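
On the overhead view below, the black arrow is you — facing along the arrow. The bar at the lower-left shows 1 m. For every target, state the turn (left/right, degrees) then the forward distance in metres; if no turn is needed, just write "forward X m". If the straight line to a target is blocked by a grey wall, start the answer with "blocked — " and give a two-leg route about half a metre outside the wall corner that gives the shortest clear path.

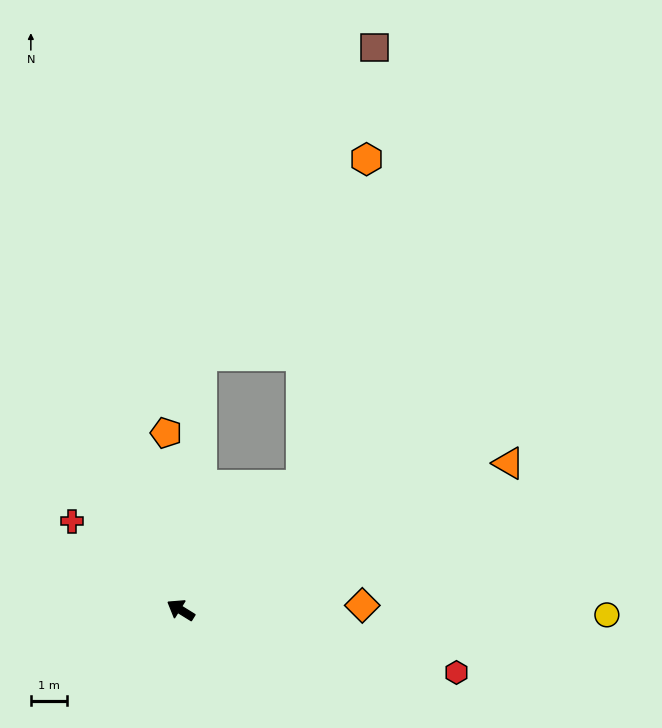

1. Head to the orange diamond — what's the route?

turn right 147°, forward 5.0 m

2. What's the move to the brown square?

blocked — turn right 63°, forward 7.0 m, then turn right 25°, forward 9.8 m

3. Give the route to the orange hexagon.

blocked — turn right 102°, forward 4.8 m, then turn left 32°, forward 9.2 m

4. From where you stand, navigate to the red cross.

turn right 7°, forward 3.9 m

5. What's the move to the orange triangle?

turn right 124°, forward 9.9 m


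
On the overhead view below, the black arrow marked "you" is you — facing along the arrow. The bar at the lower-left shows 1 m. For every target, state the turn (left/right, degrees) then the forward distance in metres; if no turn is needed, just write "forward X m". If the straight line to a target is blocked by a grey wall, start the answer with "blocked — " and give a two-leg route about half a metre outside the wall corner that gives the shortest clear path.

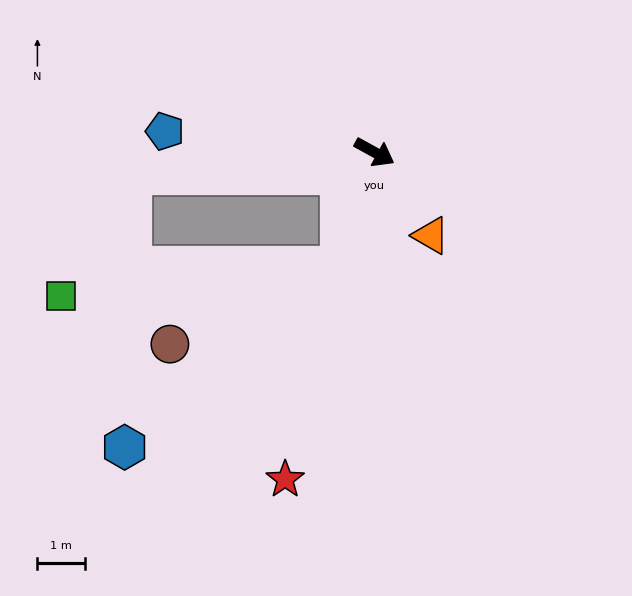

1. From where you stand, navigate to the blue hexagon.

blocked — turn right 78°, forward 2.5 m, then turn right 33°, forward 6.0 m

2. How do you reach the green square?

blocked — turn right 146°, forward 5.2 m, then turn left 54°, forward 3.0 m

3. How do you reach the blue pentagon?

turn right 157°, forward 4.5 m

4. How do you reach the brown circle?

blocked — turn right 78°, forward 2.5 m, then turn right 49°, forward 4.0 m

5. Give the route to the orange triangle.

turn right 27°, forward 2.1 m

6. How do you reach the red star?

turn right 76°, forward 7.2 m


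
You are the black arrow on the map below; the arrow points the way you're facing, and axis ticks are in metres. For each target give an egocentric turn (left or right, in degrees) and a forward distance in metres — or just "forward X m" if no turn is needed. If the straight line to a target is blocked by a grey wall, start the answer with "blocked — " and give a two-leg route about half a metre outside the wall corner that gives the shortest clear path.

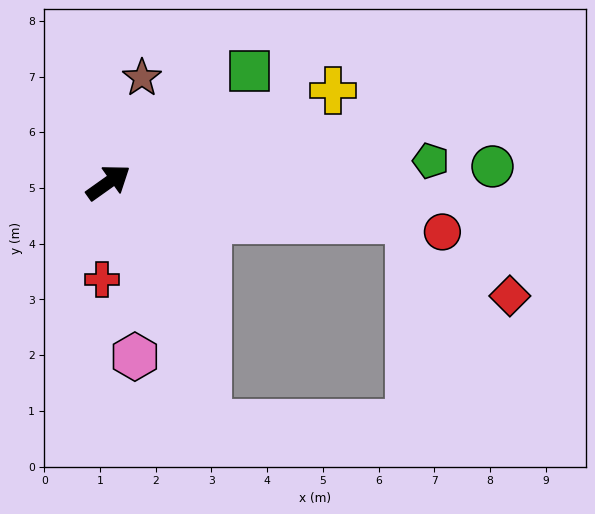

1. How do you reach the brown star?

turn left 37°, forward 2.0 m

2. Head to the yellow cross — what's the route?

turn right 13°, forward 4.4 m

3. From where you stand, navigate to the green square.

turn left 3°, forward 3.2 m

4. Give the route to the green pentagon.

turn right 32°, forward 5.8 m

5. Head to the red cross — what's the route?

turn right 129°, forward 1.7 m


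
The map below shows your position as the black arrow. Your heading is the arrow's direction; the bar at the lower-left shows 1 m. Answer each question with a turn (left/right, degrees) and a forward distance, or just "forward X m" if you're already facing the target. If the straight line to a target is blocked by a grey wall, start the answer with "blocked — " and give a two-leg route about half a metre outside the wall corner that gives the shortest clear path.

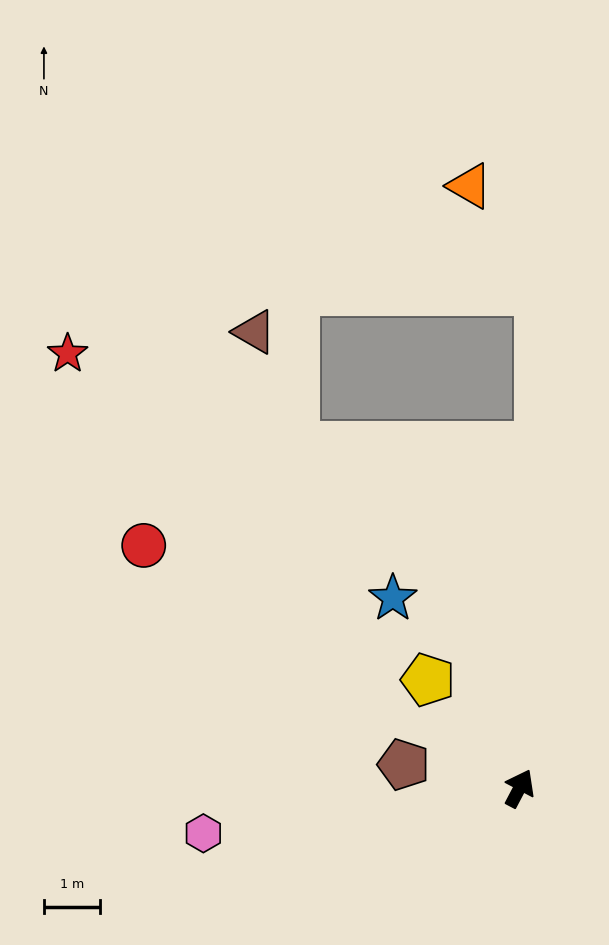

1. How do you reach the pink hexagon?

turn left 126°, forward 5.7 m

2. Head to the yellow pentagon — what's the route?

turn left 68°, forward 2.5 m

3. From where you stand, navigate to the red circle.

turn left 85°, forward 7.9 m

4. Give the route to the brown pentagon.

turn left 106°, forward 2.1 m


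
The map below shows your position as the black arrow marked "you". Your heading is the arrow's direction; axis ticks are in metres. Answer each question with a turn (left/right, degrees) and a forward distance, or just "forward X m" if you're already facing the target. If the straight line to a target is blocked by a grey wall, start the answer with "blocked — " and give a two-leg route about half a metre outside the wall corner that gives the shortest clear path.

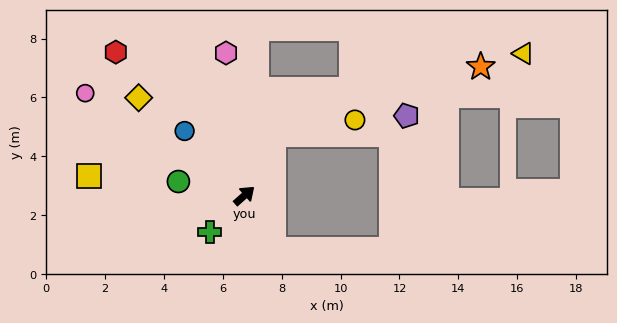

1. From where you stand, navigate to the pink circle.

turn left 106°, forward 6.4 m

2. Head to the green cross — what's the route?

turn right 175°, forward 1.7 m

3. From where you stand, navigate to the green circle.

turn left 126°, forward 2.3 m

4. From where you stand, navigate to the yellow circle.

blocked — turn left 23°, forward 2.3 m, then turn right 54°, forward 2.8 m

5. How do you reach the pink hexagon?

turn left 56°, forward 4.9 m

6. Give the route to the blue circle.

turn left 91°, forward 3.0 m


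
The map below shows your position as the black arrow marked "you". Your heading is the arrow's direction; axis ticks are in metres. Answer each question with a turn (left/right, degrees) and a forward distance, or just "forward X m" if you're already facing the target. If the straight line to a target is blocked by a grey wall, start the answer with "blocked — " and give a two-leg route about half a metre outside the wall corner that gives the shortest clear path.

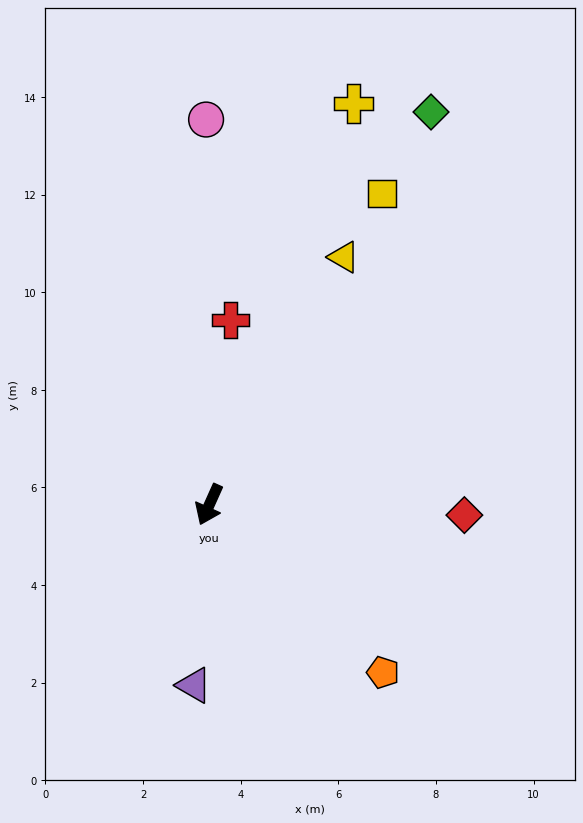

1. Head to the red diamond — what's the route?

turn left 112°, forward 5.2 m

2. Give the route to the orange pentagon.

turn left 70°, forward 4.9 m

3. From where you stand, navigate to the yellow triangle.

turn left 176°, forward 5.8 m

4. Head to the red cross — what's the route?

turn right 162°, forward 3.8 m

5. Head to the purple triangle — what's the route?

turn left 19°, forward 3.7 m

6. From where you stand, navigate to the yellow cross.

turn right 176°, forward 8.7 m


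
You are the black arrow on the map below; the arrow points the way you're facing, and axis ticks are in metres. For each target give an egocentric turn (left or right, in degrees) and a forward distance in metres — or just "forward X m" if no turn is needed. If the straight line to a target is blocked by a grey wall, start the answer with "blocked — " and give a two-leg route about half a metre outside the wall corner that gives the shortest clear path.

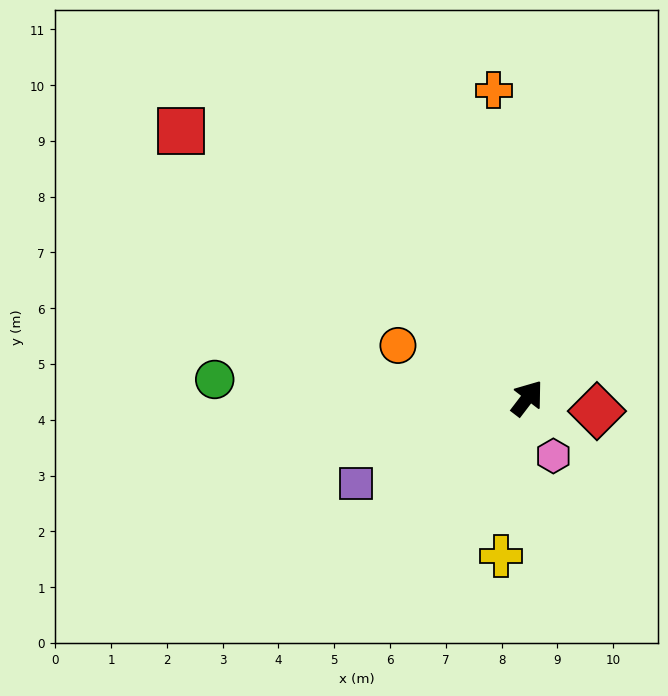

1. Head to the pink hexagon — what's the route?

turn right 118°, forward 1.1 m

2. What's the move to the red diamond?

turn right 63°, forward 1.3 m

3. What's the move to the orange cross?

turn left 44°, forward 5.5 m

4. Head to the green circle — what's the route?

turn left 124°, forward 5.6 m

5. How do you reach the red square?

turn left 90°, forward 7.8 m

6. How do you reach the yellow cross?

turn right 152°, forward 2.9 m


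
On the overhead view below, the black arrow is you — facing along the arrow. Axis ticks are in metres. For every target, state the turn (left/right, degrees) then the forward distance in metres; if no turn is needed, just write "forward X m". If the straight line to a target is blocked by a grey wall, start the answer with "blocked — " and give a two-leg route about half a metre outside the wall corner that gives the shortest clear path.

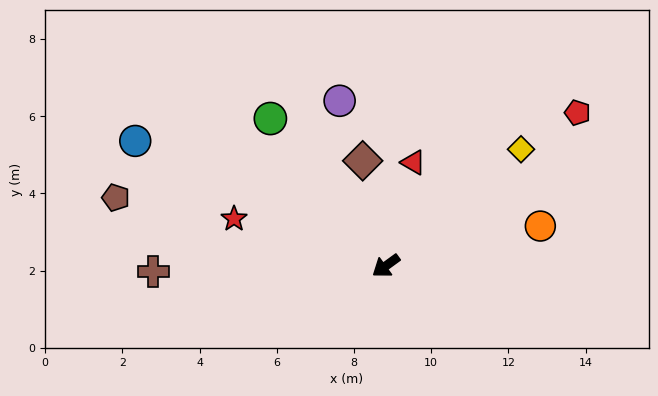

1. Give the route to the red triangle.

turn right 141°, forward 2.8 m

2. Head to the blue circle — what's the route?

turn right 63°, forward 7.3 m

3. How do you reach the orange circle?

turn left 158°, forward 4.1 m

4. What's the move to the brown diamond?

turn right 114°, forward 2.8 m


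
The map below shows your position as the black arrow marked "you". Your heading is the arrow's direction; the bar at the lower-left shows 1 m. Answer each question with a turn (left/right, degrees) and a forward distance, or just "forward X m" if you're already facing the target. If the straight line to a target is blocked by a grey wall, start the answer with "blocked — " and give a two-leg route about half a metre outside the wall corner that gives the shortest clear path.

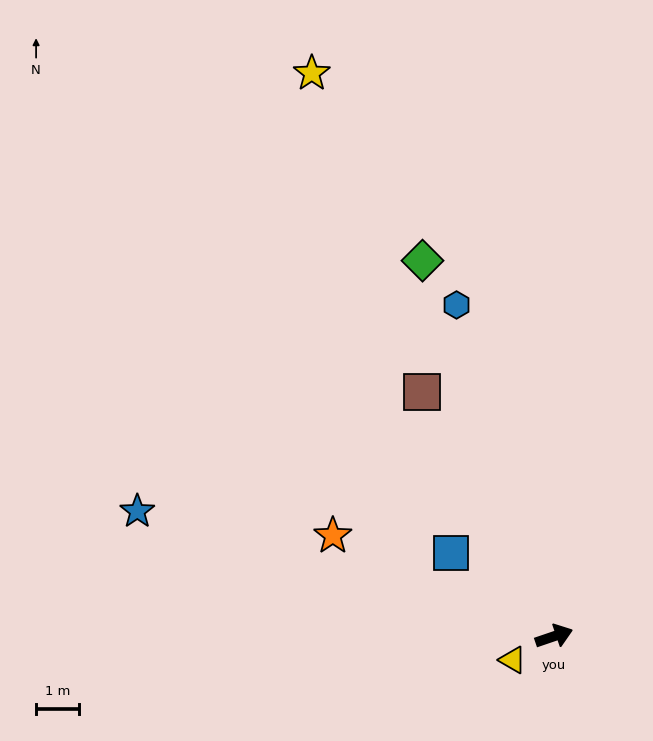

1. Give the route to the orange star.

turn left 137°, forward 5.7 m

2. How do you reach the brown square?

turn left 100°, forward 6.5 m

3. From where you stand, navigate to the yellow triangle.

turn right 169°, forward 1.1 m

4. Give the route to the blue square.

turn left 122°, forward 3.1 m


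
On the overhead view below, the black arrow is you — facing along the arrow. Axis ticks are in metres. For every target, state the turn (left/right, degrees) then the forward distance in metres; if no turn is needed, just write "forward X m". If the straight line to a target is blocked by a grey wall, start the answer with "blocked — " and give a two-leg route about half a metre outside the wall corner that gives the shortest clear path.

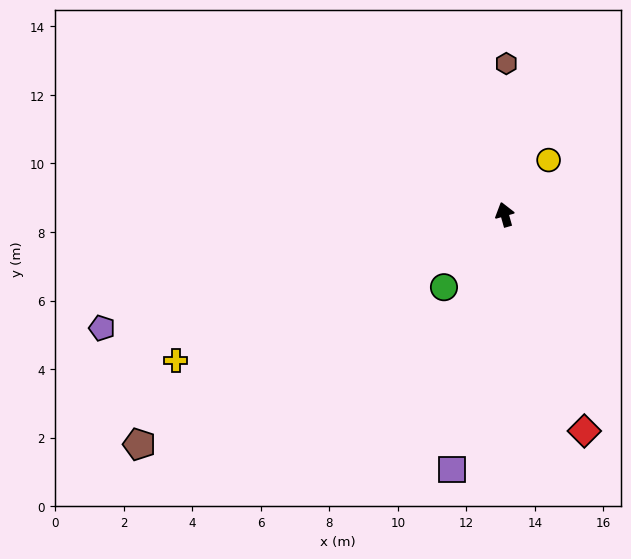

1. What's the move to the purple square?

turn left 153°, forward 7.6 m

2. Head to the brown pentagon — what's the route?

turn left 106°, forward 12.6 m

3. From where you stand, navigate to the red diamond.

turn right 176°, forward 6.7 m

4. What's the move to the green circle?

turn left 124°, forward 2.8 m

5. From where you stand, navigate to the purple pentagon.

turn left 90°, forward 12.2 m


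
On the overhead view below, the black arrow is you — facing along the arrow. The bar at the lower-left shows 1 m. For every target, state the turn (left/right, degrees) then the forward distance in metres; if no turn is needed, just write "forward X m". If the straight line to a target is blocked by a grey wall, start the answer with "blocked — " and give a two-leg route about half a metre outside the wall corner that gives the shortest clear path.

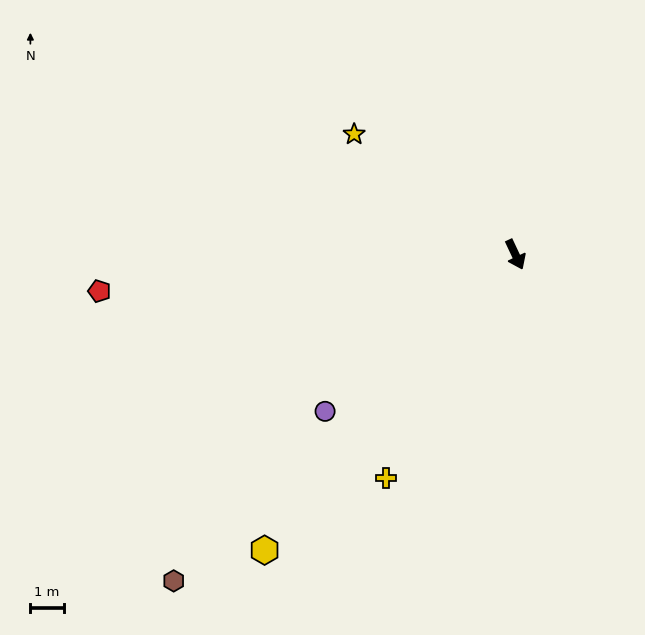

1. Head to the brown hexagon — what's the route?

turn right 71°, forward 14.2 m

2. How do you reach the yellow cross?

turn right 55°, forward 7.8 m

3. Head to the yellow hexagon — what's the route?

turn right 65°, forward 11.7 m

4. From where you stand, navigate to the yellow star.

turn right 152°, forward 6.1 m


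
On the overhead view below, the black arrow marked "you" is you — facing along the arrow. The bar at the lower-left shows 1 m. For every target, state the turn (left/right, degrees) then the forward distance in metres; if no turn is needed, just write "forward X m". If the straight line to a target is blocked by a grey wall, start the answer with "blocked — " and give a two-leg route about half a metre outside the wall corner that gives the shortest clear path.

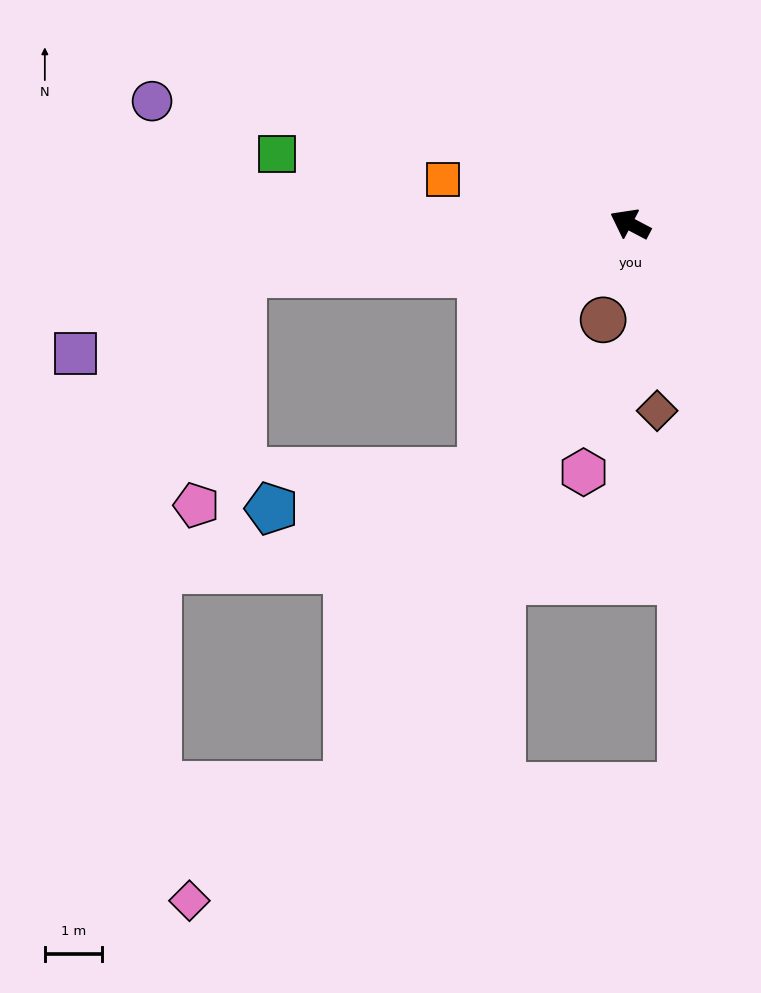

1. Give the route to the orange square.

turn left 14°, forward 3.4 m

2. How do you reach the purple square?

blocked — turn left 35°, forward 6.8 m, then turn left 18°, forward 3.2 m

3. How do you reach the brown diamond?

turn left 126°, forward 3.3 m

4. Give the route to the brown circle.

turn left 102°, forward 1.7 m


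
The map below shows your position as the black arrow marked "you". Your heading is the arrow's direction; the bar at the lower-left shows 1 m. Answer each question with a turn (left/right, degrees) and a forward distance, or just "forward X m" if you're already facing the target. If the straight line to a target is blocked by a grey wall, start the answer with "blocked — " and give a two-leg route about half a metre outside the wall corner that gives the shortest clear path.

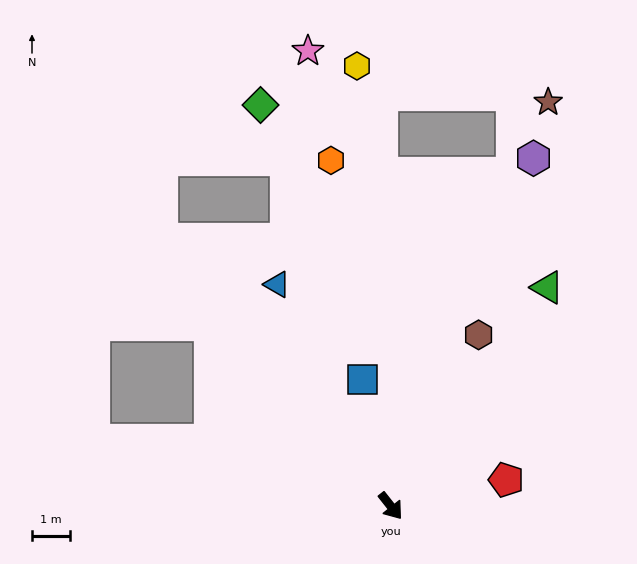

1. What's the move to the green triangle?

turn left 106°, forward 7.0 m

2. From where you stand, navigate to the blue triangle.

turn left 169°, forward 6.5 m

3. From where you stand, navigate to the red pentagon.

turn left 64°, forward 3.1 m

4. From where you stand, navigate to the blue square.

turn left 154°, forward 3.4 m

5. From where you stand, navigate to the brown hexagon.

turn left 114°, forward 5.0 m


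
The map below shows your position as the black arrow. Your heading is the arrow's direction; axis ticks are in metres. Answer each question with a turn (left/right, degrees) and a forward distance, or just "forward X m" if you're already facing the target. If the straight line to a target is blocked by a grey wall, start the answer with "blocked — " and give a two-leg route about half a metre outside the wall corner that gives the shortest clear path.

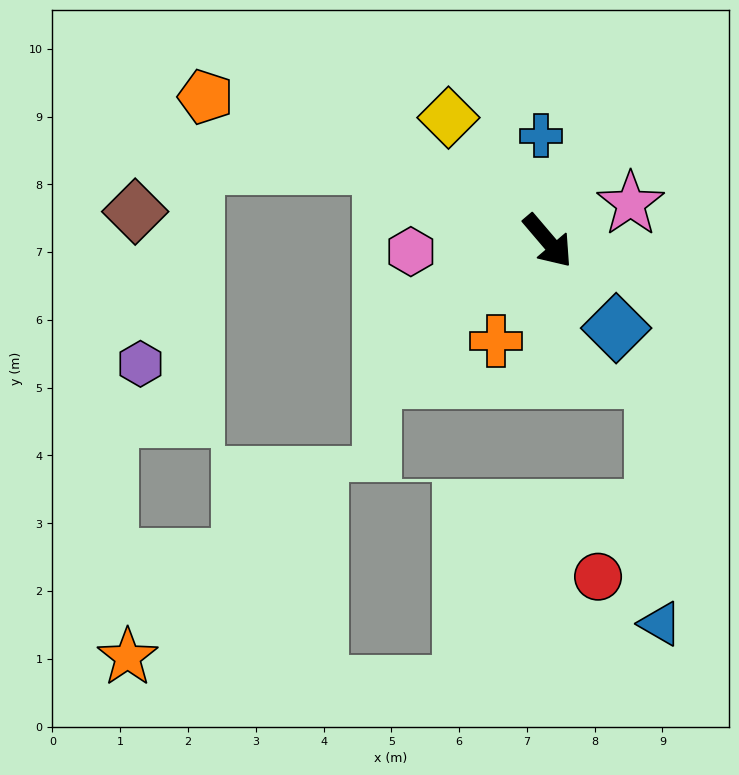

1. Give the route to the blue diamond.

turn right 2°, forward 1.6 m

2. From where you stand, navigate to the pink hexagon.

turn right 126°, forward 2.0 m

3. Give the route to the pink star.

turn left 74°, forward 1.3 m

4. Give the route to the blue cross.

turn left 143°, forward 1.6 m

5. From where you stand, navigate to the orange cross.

turn right 68°, forward 1.7 m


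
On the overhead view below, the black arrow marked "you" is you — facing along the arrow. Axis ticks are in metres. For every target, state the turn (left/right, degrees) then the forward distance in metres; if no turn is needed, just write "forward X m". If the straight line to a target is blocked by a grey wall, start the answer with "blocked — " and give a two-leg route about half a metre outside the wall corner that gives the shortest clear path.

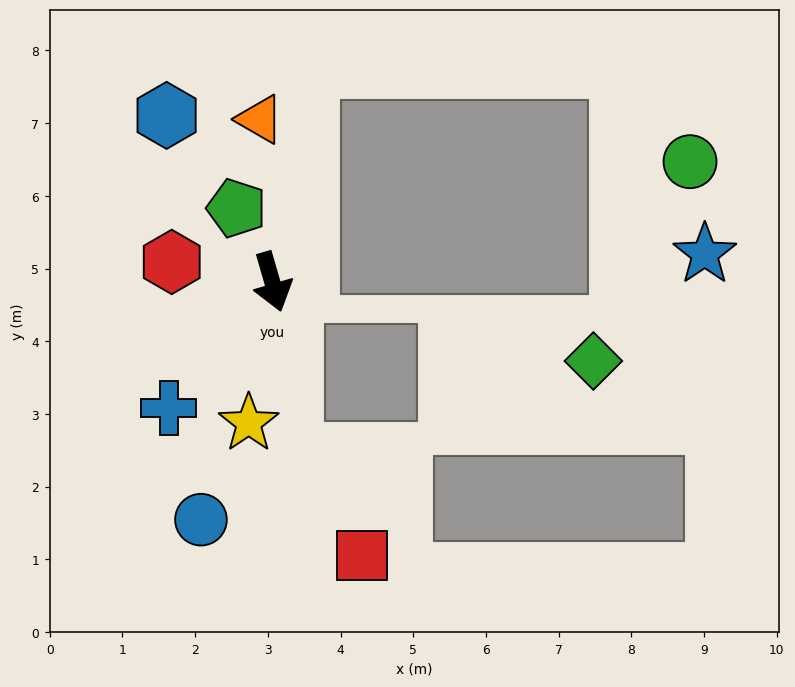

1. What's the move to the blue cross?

turn right 55°, forward 2.2 m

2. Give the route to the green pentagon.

turn right 170°, forward 1.1 m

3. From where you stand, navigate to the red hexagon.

turn right 117°, forward 1.4 m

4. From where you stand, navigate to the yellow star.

turn right 26°, forward 2.0 m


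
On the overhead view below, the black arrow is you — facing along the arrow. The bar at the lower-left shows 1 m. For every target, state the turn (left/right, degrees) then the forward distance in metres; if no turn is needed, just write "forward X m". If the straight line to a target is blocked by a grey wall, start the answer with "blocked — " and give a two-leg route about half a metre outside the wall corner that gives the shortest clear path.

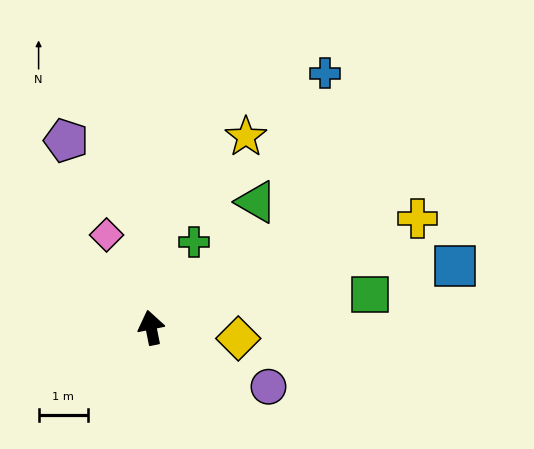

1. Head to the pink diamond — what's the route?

turn left 14°, forward 2.1 m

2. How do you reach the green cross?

turn right 38°, forward 1.9 m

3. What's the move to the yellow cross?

turn right 79°, forward 5.9 m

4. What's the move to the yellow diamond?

turn right 108°, forward 1.8 m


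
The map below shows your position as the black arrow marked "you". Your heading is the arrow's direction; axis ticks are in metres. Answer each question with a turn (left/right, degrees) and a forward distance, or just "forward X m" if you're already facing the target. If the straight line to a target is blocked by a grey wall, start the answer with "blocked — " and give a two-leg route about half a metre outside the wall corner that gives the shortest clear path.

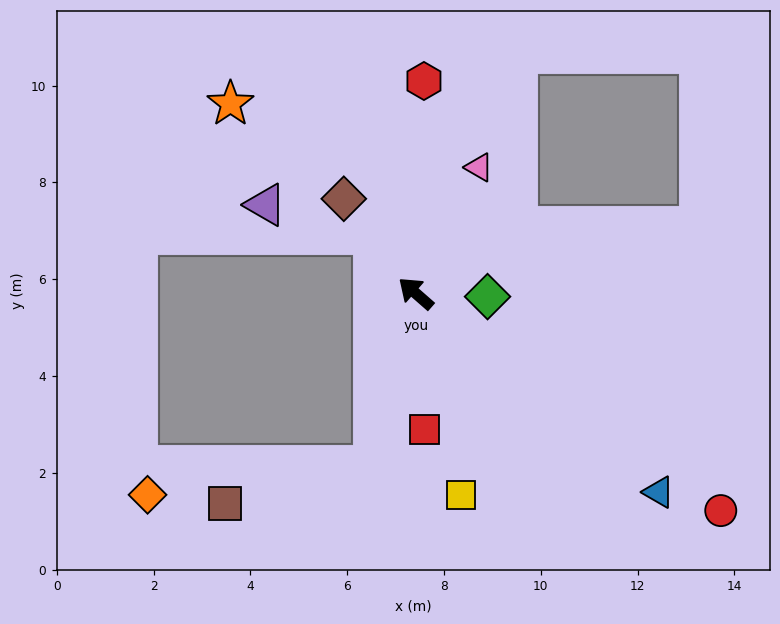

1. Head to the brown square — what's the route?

blocked — turn left 118°, forward 3.7 m, then turn right 63°, forward 3.2 m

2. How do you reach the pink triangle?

turn right 75°, forward 2.9 m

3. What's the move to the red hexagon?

turn right 51°, forward 4.4 m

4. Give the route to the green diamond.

turn right 141°, forward 1.5 m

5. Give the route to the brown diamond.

turn right 12°, forward 2.5 m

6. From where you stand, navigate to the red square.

turn left 135°, forward 2.8 m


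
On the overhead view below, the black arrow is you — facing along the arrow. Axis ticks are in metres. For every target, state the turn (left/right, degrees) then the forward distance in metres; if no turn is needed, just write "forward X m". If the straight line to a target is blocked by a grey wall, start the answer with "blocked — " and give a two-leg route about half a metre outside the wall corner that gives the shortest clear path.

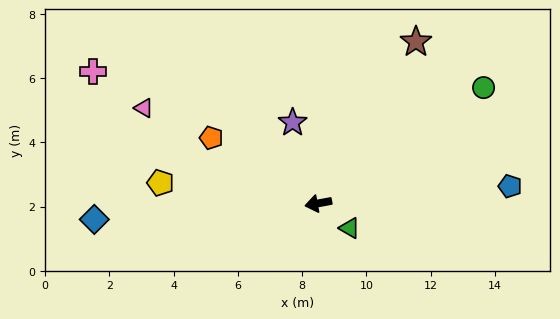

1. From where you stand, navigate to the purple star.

turn right 83°, forward 2.6 m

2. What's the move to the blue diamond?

turn right 6°, forward 7.0 m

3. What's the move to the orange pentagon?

turn right 42°, forward 3.9 m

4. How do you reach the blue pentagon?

turn left 175°, forward 6.0 m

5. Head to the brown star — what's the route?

turn right 132°, forward 5.9 m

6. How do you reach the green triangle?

turn left 131°, forward 1.2 m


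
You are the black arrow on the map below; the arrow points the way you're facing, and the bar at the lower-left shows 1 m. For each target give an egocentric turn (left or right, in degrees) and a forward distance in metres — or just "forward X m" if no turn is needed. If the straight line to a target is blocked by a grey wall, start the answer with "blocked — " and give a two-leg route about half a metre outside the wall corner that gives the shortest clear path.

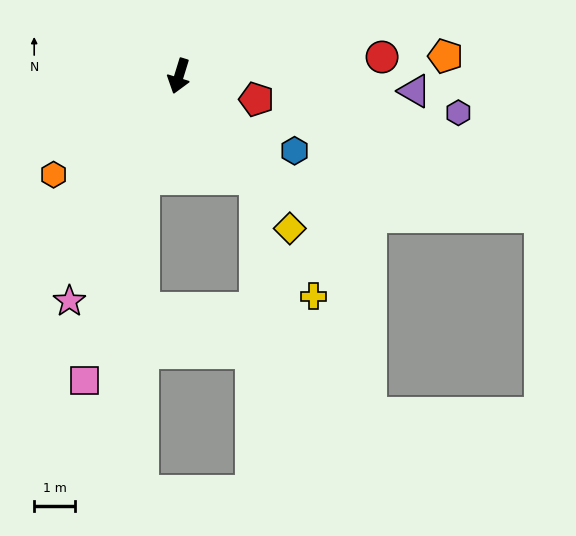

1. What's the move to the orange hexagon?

turn right 35°, forward 3.9 m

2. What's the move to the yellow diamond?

turn left 53°, forward 4.6 m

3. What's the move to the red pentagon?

turn left 90°, forward 2.0 m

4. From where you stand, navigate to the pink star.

turn right 9°, forward 6.2 m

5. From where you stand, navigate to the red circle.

turn left 113°, forward 5.0 m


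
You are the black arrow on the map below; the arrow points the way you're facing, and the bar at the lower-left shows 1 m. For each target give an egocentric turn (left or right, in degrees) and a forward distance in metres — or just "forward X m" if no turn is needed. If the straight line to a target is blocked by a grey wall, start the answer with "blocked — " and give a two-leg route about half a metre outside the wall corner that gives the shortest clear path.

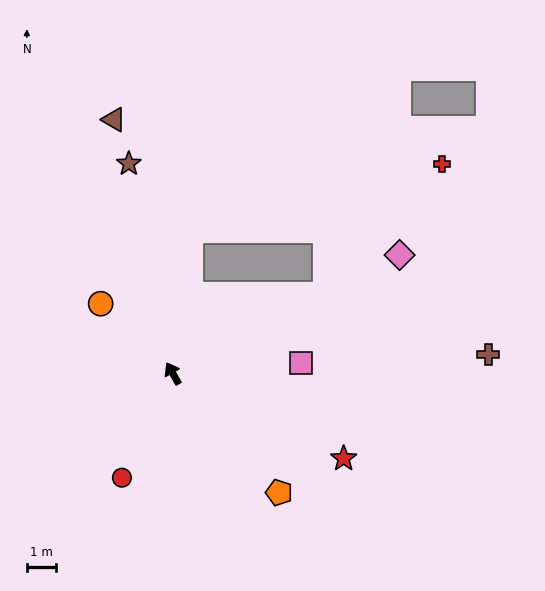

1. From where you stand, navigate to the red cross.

blocked — turn right 92°, forward 5.9 m, then turn left 20°, forward 6.0 m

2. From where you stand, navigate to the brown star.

turn right 18°, forward 7.4 m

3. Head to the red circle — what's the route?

turn left 124°, forward 4.0 m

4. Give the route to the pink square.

turn right 115°, forward 4.4 m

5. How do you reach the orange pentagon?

turn right 168°, forward 5.5 m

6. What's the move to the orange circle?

turn left 16°, forward 3.5 m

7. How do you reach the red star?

turn right 146°, forward 6.6 m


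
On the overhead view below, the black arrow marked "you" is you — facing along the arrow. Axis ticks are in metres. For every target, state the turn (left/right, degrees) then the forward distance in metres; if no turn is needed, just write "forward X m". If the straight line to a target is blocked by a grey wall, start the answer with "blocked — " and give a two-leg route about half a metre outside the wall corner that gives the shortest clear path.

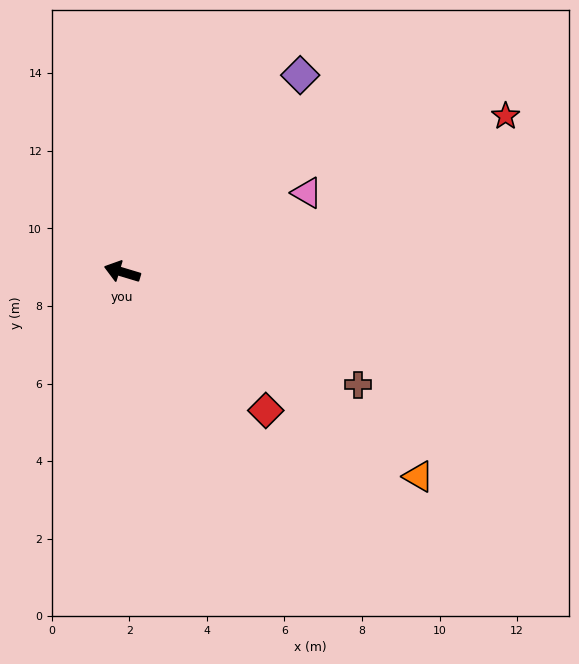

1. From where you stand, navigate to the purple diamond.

turn right 115°, forward 6.8 m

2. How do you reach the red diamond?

turn left 153°, forward 5.1 m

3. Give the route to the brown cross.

turn left 171°, forward 6.7 m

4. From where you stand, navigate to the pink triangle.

turn right 140°, forward 5.2 m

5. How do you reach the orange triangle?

turn left 162°, forward 9.3 m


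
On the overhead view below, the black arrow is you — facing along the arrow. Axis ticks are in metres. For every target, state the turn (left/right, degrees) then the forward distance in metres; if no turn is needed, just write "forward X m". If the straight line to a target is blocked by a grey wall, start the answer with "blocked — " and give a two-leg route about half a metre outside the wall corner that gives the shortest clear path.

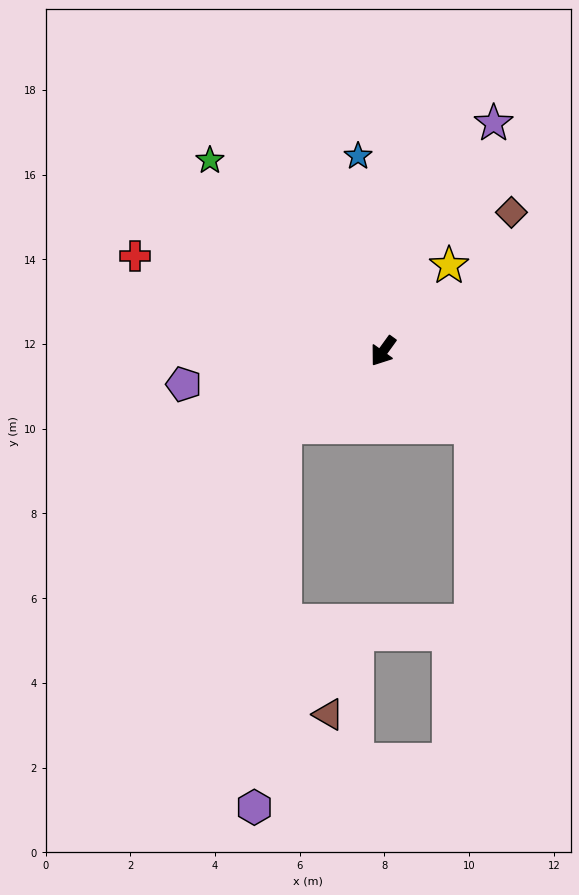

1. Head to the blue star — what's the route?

turn right 137°, forward 4.6 m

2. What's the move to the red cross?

turn right 75°, forward 6.3 m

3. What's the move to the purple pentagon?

turn right 45°, forward 4.8 m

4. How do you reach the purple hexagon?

blocked — turn right 17°, forward 2.9 m, then turn left 48°, forward 9.0 m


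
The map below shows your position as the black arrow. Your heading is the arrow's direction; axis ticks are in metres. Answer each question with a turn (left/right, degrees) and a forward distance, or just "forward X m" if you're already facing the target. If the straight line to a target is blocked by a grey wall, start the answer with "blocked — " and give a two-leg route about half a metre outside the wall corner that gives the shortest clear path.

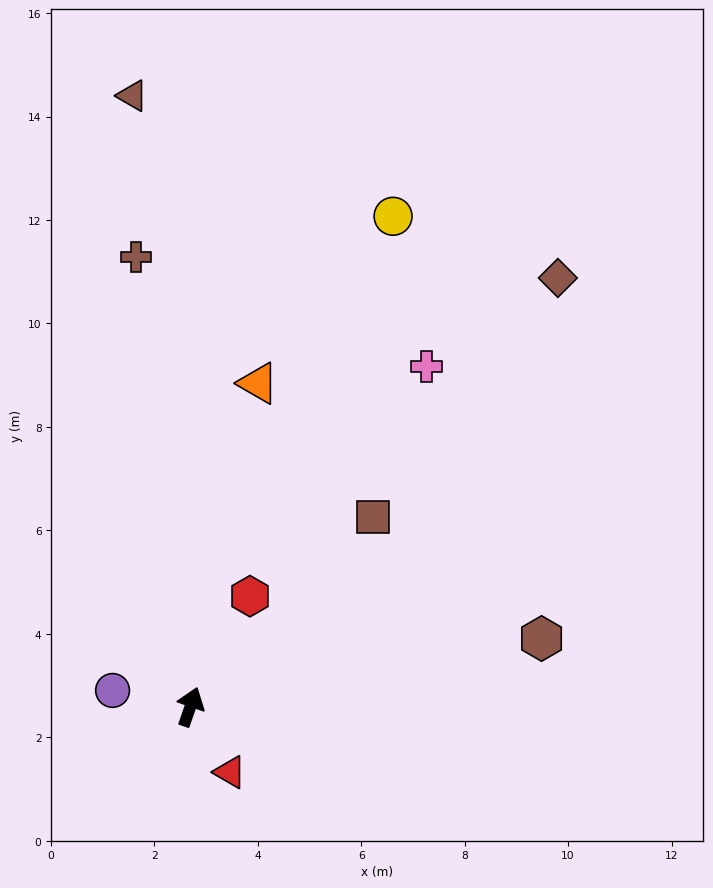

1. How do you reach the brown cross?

turn left 26°, forward 8.8 m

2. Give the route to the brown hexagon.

turn right 60°, forward 6.9 m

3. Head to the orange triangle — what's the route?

turn left 7°, forward 6.4 m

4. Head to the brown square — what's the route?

turn right 25°, forward 5.1 m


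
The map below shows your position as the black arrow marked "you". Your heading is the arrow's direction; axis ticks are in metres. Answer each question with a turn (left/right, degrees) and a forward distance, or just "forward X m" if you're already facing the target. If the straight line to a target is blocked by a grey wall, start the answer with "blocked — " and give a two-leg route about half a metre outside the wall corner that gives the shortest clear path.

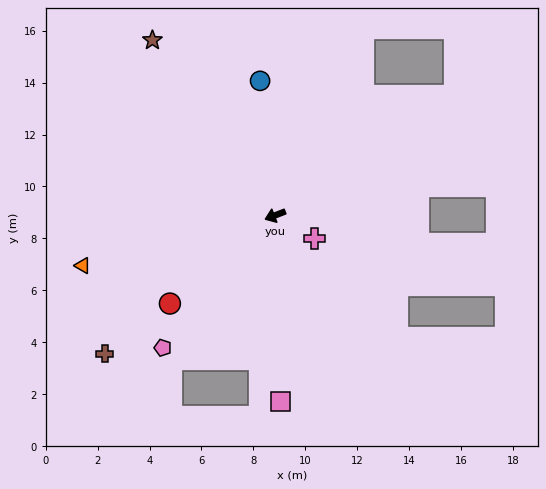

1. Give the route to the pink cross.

turn left 129°, forward 1.8 m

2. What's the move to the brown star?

turn right 76°, forward 8.2 m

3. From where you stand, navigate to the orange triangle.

turn right 7°, forward 7.7 m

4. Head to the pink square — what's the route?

turn left 70°, forward 7.2 m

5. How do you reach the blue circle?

turn right 105°, forward 5.2 m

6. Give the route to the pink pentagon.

turn left 28°, forward 6.7 m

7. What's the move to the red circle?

turn left 19°, forward 5.3 m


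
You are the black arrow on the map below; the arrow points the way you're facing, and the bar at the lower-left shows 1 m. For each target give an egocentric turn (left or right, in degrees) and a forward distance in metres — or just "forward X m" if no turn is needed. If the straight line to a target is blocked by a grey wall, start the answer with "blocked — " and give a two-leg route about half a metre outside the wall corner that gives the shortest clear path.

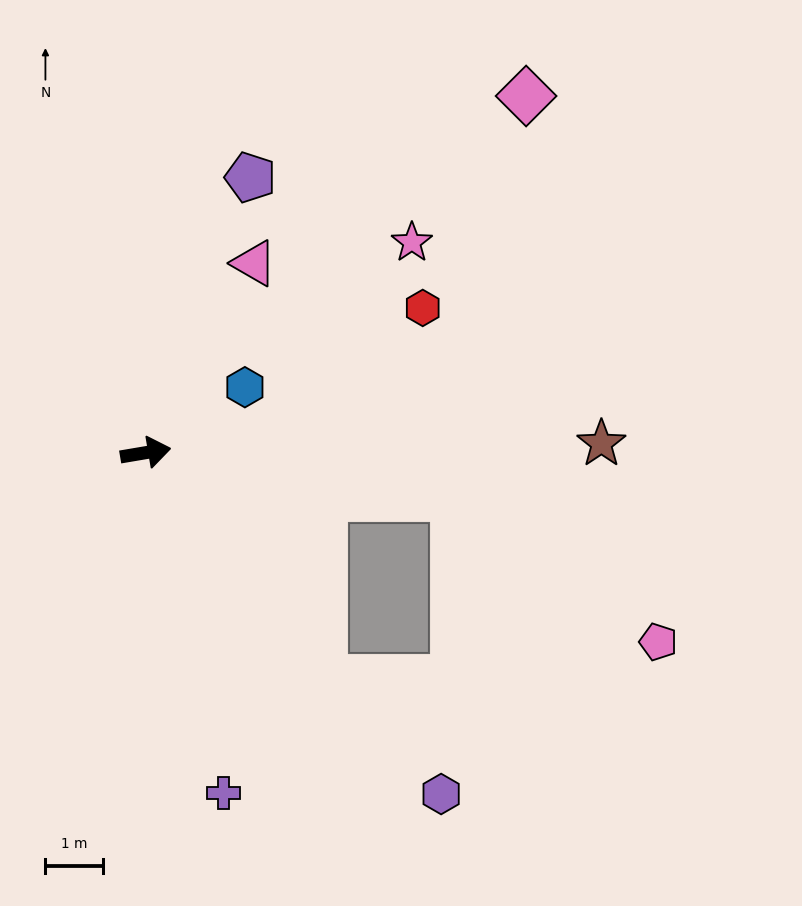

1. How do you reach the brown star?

turn right 8°, forward 7.9 m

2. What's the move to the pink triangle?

turn left 51°, forward 3.8 m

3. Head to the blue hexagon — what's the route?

turn left 24°, forward 2.1 m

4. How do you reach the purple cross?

turn right 87°, forward 6.1 m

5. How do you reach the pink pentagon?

blocked — turn right 18°, forward 5.4 m, then turn right 27°, forward 4.3 m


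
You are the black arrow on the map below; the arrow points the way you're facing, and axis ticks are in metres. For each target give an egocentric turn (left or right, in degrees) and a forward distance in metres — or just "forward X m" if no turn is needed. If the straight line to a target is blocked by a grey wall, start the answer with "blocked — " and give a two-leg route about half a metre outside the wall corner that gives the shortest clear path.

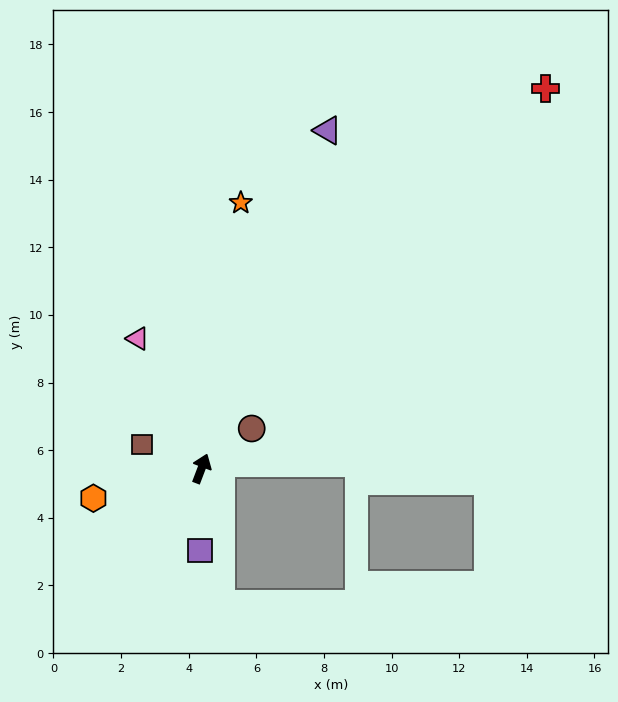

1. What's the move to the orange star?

turn left 12°, forward 7.9 m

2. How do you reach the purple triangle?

forward 10.7 m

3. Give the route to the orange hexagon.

turn left 126°, forward 3.3 m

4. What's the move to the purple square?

turn right 160°, forward 2.4 m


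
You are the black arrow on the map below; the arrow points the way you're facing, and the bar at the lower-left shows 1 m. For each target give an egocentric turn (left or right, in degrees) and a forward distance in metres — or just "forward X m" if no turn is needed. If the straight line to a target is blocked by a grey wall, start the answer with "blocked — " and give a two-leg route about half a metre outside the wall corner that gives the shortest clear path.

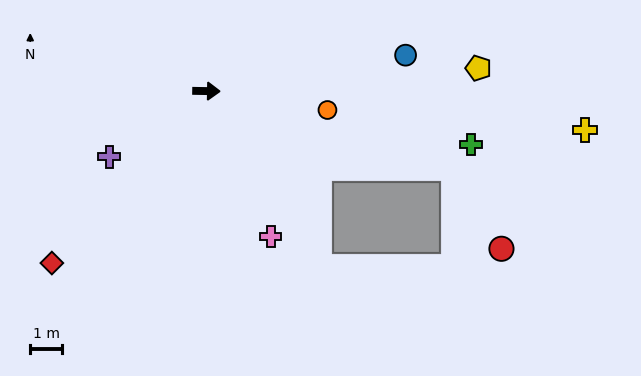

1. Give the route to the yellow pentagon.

turn left 6°, forward 8.6 m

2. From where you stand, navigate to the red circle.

blocked — turn right 16°, forward 8.2 m, then turn right 42°, forward 2.9 m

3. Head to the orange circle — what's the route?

turn right 8°, forward 3.9 m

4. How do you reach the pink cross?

turn right 65°, forward 5.0 m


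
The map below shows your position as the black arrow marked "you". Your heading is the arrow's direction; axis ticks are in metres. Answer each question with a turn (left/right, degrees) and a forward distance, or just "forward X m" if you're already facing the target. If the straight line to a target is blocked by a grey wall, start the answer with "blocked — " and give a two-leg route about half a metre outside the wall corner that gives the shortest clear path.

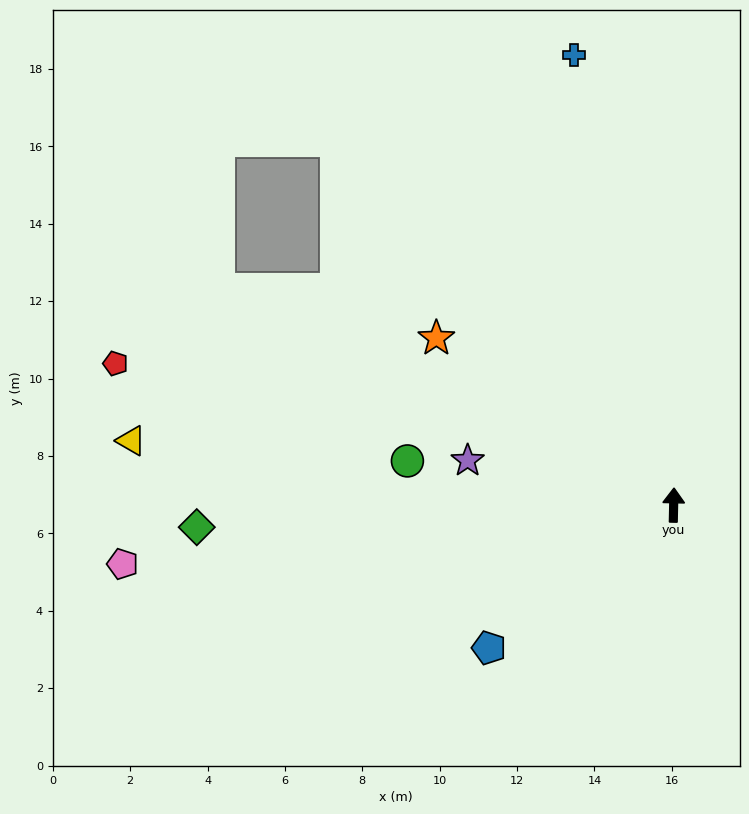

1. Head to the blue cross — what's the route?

turn left 14°, forward 11.9 m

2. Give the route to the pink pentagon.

turn left 97°, forward 14.3 m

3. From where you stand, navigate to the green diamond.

turn left 94°, forward 12.3 m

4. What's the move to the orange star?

turn left 56°, forward 7.5 m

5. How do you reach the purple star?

turn left 79°, forward 5.4 m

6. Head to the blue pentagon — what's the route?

turn left 129°, forward 6.0 m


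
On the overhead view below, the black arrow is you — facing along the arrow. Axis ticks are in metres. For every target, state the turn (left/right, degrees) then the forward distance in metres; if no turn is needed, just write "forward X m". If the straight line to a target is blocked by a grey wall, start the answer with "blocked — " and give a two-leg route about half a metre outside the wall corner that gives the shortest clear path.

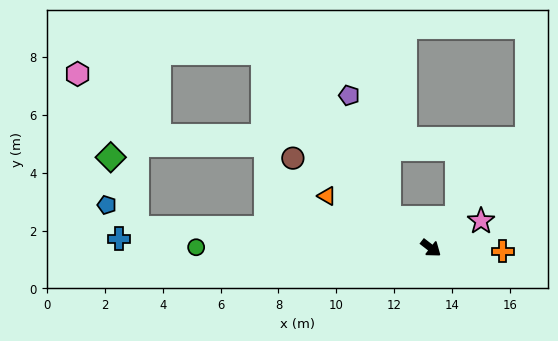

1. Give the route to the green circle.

turn right 142°, forward 8.1 m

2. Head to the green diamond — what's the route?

blocked — turn right 146°, forward 10.2 m, then turn right 66°, forward 2.6 m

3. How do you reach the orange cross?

turn left 35°, forward 2.5 m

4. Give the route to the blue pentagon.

blocked — turn right 146°, forward 10.2 m, then turn right 33°, forward 1.3 m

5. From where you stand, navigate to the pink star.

turn left 66°, forward 2.0 m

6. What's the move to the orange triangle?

turn right 169°, forward 4.0 m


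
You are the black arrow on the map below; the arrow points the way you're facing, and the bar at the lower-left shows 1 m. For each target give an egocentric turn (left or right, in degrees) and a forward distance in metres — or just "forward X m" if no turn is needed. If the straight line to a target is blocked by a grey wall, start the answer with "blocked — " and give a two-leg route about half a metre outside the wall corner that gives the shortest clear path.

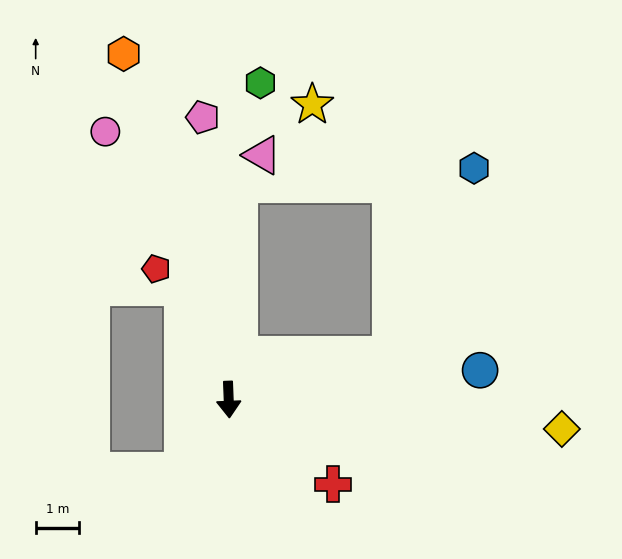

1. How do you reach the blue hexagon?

blocked — turn left 103°, forward 3.9 m, then turn left 51°, forward 4.7 m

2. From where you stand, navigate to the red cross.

turn left 49°, forward 3.1 m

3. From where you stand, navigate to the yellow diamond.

turn left 83°, forward 7.7 m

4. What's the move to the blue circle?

turn left 94°, forward 5.9 m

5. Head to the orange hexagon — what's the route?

turn right 165°, forward 8.4 m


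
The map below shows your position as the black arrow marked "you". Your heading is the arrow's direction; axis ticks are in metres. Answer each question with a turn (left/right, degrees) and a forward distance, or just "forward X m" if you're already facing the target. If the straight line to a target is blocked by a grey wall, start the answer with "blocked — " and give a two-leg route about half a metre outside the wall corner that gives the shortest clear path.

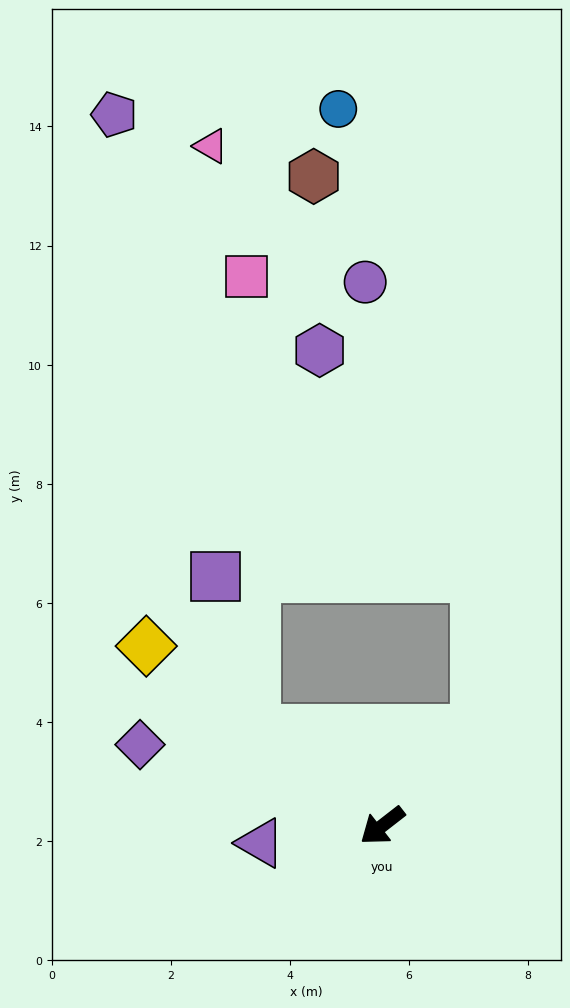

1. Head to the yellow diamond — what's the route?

turn right 75°, forward 5.0 m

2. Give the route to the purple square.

blocked — turn right 75°, forward 2.7 m, then turn right 38°, forward 2.7 m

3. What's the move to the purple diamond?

turn right 56°, forward 4.3 m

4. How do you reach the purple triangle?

turn right 30°, forward 2.1 m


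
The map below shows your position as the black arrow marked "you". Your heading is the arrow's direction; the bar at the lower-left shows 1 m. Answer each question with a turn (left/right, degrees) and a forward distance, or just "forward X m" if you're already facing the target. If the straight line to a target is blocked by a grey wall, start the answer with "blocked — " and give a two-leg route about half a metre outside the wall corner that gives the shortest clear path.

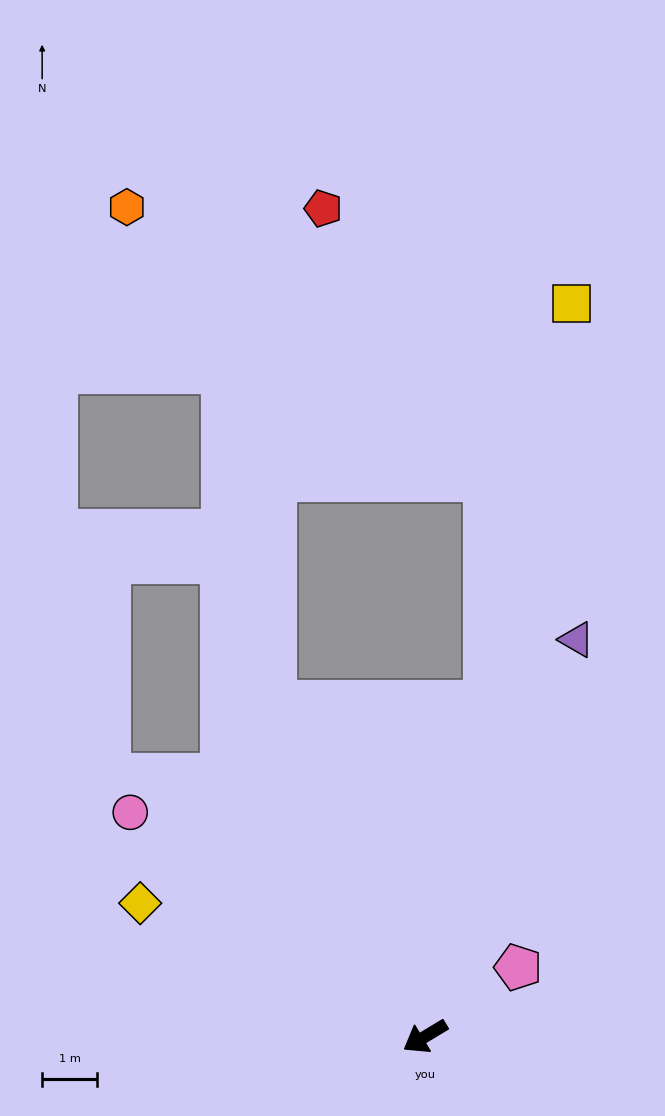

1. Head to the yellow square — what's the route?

turn right 132°, forward 13.6 m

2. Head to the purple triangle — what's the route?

turn right 142°, forward 7.7 m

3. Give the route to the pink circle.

turn right 68°, forward 6.7 m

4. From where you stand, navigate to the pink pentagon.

turn right 174°, forward 2.1 m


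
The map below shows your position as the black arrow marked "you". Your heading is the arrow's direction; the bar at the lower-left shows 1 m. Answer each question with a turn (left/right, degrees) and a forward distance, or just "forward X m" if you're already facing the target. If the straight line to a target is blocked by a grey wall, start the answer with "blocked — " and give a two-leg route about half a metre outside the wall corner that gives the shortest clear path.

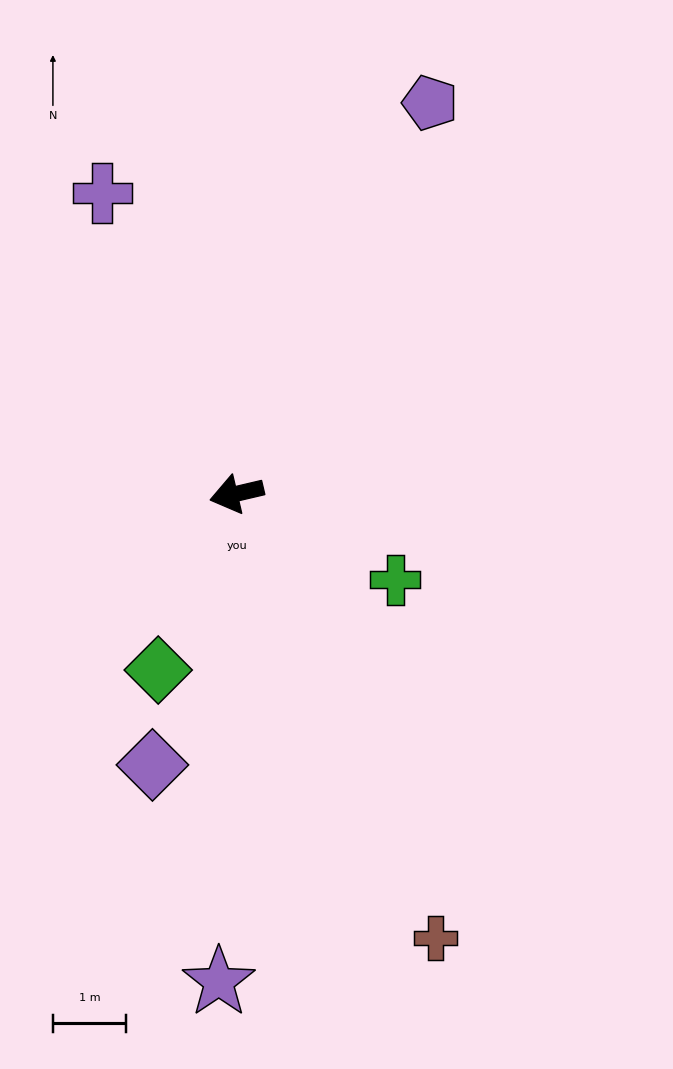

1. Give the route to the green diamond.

turn left 53°, forward 2.6 m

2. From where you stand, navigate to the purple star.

turn left 75°, forward 6.7 m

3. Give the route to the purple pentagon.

turn right 130°, forward 6.0 m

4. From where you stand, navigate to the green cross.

turn left 138°, forward 2.5 m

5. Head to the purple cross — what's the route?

turn right 79°, forward 4.5 m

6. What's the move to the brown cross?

turn left 101°, forward 6.6 m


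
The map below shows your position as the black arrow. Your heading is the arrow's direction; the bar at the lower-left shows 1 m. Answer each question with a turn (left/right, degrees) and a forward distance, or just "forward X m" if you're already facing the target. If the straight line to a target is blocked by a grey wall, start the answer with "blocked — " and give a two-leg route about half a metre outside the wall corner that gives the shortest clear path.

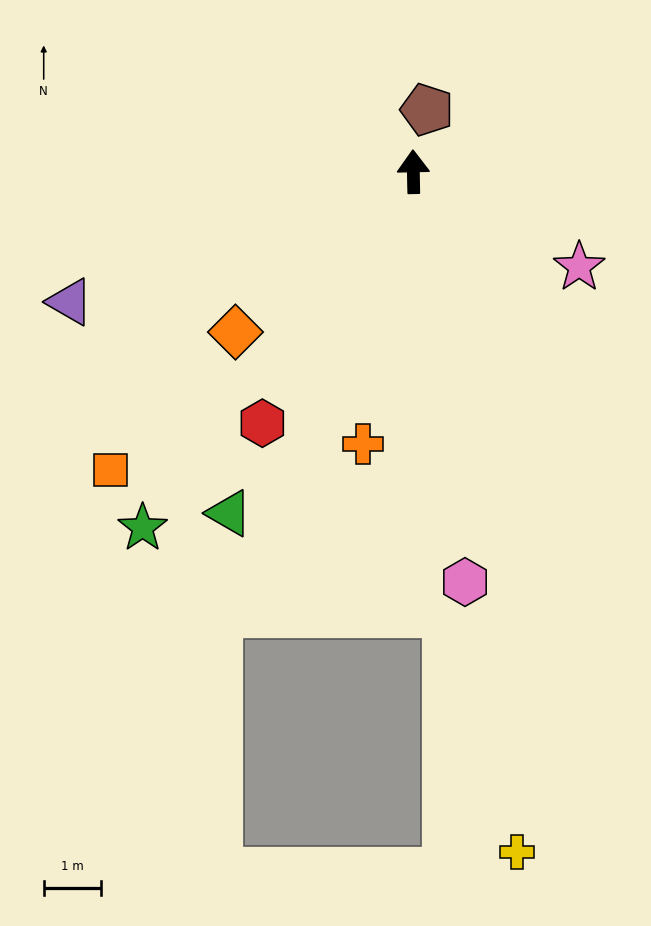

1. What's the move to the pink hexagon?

turn right 174°, forward 7.2 m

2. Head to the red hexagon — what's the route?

turn left 148°, forward 5.1 m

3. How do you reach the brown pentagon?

turn right 14°, forward 1.1 m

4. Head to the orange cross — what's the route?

turn left 168°, forward 4.8 m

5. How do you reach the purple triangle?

turn left 110°, forward 6.4 m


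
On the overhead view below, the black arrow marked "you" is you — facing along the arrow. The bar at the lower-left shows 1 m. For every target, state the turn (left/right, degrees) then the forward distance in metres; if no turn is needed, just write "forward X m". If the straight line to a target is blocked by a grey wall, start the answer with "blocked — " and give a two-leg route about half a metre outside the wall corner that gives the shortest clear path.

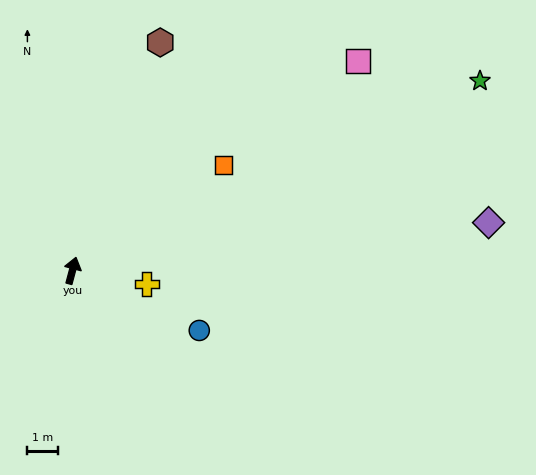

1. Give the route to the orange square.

turn right 40°, forward 6.0 m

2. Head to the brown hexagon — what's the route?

turn right 6°, forward 7.9 m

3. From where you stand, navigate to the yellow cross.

turn right 85°, forward 2.4 m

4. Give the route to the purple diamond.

turn right 68°, forward 13.5 m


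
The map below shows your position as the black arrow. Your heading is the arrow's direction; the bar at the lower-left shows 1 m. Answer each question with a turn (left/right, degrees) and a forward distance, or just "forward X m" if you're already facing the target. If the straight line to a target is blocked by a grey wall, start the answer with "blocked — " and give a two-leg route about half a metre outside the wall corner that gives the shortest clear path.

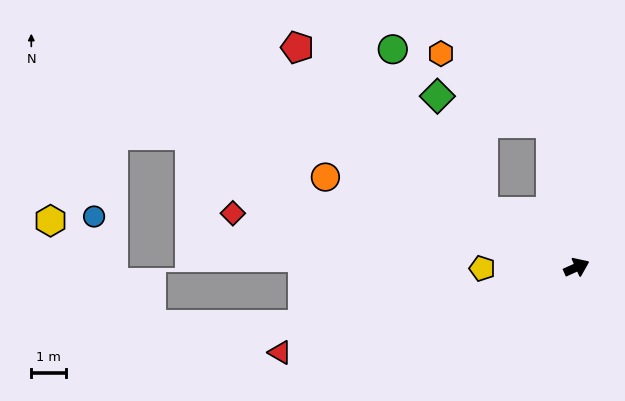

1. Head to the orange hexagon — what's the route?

blocked — turn left 76°, forward 4.2 m, then turn left 48°, forward 3.7 m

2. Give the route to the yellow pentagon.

turn left 157°, forward 2.7 m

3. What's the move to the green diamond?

blocked — turn left 125°, forward 3.1 m, then turn right 37°, forward 3.6 m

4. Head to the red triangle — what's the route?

turn left 172°, forward 8.8 m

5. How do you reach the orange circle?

turn left 136°, forward 7.6 m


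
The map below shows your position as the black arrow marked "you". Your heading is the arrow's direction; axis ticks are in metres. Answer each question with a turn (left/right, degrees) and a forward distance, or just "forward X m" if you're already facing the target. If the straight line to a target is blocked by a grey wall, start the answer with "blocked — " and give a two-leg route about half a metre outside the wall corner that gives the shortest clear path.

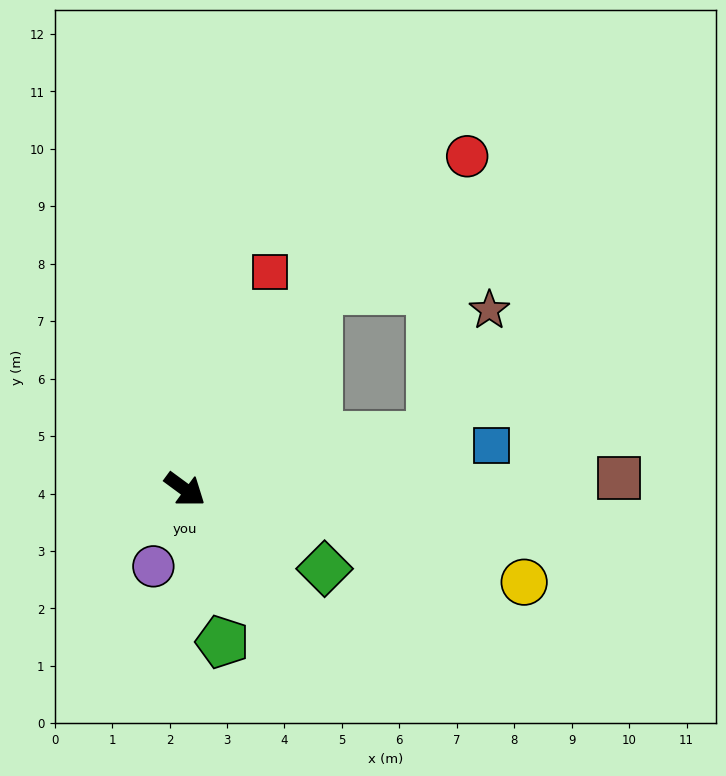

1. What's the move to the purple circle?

turn right 76°, forward 1.4 m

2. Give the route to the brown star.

blocked — turn left 49°, forward 4.4 m, then turn left 52°, forward 2.4 m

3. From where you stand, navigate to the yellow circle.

turn left 21°, forward 6.1 m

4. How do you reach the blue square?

turn left 44°, forward 5.4 m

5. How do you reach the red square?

turn left 105°, forward 4.1 m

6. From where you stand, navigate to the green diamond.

turn left 7°, forward 2.8 m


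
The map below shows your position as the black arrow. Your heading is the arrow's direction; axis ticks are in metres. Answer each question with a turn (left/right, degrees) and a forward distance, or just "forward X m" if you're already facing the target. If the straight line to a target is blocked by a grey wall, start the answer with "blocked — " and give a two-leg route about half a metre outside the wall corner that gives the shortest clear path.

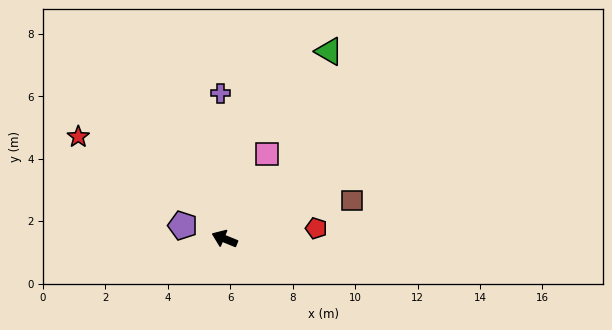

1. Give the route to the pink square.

turn right 94°, forward 3.0 m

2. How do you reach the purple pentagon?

turn left 5°, forward 1.4 m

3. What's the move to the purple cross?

turn right 66°, forward 4.7 m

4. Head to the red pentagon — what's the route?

turn right 151°, forward 3.0 m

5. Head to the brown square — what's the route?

turn right 141°, forward 4.3 m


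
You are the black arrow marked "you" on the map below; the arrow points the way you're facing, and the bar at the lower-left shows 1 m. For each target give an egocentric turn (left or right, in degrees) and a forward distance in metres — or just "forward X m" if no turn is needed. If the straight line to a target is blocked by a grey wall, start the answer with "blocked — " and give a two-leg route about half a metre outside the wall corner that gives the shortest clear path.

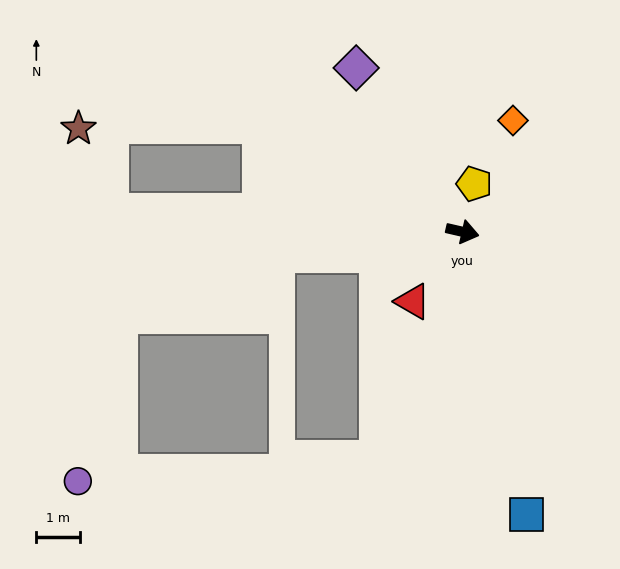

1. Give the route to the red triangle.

turn right 113°, forward 2.0 m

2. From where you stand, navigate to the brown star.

blocked — turn right 170°, forward 8.1 m, then turn right 66°, forward 2.0 m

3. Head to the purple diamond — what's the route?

turn left 136°, forward 4.5 m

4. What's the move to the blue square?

turn right 64°, forward 6.6 m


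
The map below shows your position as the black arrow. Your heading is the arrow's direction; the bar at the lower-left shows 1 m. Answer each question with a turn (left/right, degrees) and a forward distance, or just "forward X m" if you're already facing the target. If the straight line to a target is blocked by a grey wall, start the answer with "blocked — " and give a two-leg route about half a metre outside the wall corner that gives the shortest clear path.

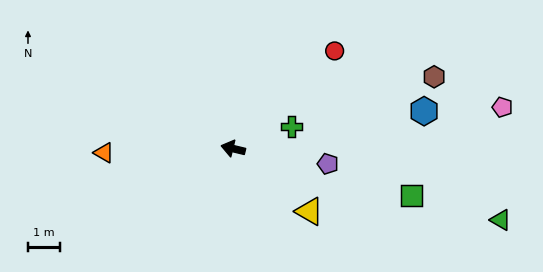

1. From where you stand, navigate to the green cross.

turn right 146°, forward 2.0 m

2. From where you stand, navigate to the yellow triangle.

turn left 154°, forward 3.1 m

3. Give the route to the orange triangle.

turn left 15°, forward 4.1 m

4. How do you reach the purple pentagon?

turn right 176°, forward 3.0 m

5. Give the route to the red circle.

turn right 123°, forward 4.4 m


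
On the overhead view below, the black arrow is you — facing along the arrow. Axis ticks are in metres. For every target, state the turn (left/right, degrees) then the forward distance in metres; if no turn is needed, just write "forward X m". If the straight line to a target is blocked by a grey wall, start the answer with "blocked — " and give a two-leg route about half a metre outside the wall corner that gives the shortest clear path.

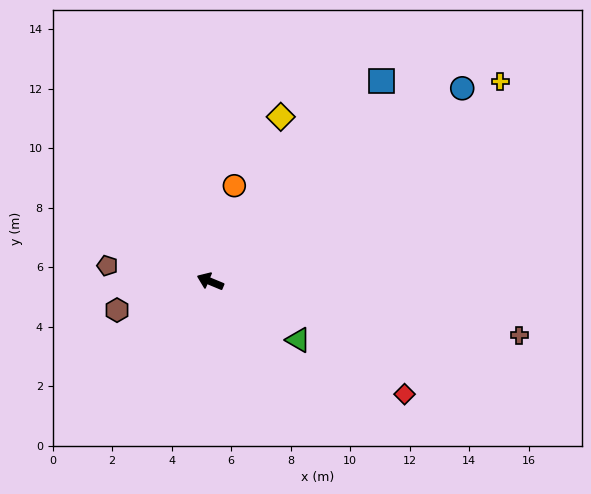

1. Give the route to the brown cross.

turn right 167°, forward 10.5 m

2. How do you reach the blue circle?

turn right 120°, forward 10.7 m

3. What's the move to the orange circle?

turn right 82°, forward 3.3 m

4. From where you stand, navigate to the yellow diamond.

turn right 91°, forward 6.0 m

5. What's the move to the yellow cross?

turn right 123°, forward 11.8 m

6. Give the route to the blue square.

turn right 108°, forward 8.9 m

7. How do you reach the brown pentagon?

turn left 14°, forward 3.5 m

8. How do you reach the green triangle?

turn left 169°, forward 3.6 m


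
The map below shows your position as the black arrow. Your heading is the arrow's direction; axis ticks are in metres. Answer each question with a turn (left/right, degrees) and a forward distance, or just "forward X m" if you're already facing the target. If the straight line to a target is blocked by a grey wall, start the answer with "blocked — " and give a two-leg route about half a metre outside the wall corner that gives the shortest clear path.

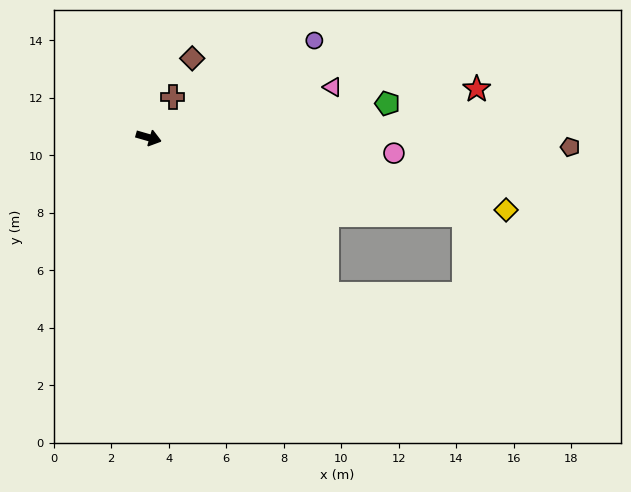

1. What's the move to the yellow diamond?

turn left 5°, forward 12.7 m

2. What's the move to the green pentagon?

turn left 24°, forward 8.4 m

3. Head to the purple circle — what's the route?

turn left 46°, forward 6.7 m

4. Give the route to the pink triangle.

turn left 31°, forward 6.6 m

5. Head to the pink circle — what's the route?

turn left 12°, forward 8.5 m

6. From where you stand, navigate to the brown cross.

turn left 76°, forward 1.6 m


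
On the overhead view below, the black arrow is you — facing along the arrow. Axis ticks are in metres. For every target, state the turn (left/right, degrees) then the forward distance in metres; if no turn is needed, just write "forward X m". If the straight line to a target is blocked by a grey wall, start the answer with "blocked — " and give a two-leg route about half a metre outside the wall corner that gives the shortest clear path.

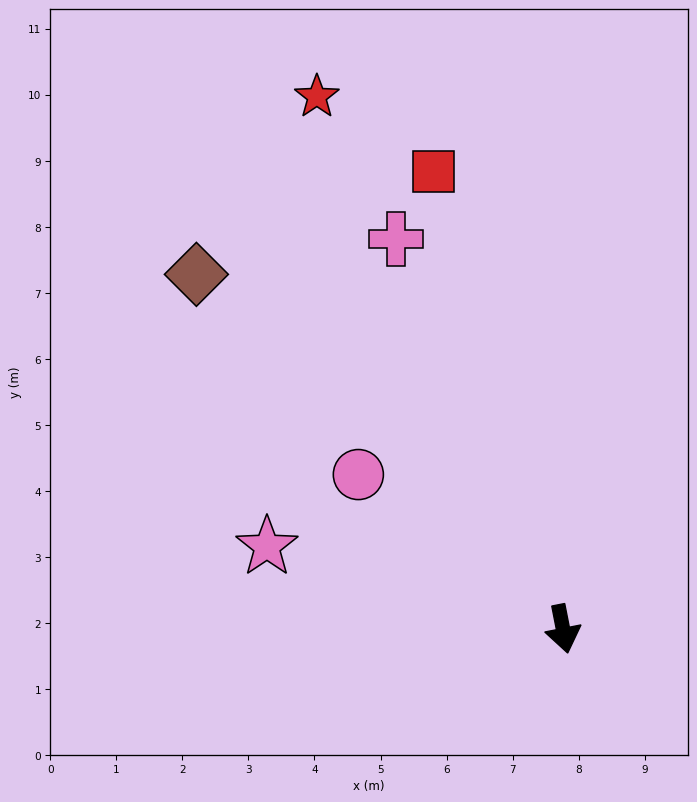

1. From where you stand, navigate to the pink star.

turn right 117°, forward 4.7 m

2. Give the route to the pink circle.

turn right 138°, forward 3.9 m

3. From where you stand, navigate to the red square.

turn right 175°, forward 7.2 m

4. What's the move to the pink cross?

turn right 168°, forward 6.4 m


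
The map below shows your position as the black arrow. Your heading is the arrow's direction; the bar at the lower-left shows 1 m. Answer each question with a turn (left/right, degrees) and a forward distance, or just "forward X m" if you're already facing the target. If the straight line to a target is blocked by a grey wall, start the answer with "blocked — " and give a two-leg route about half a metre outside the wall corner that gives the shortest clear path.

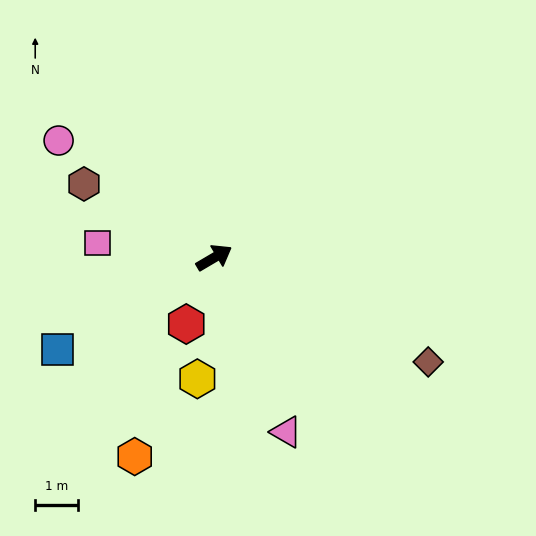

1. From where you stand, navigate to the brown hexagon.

turn left 120°, forward 3.5 m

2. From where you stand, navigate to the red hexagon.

turn right 143°, forward 1.7 m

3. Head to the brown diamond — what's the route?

turn right 56°, forward 5.6 m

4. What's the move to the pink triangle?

turn right 98°, forward 4.4 m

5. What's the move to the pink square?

turn left 142°, forward 2.8 m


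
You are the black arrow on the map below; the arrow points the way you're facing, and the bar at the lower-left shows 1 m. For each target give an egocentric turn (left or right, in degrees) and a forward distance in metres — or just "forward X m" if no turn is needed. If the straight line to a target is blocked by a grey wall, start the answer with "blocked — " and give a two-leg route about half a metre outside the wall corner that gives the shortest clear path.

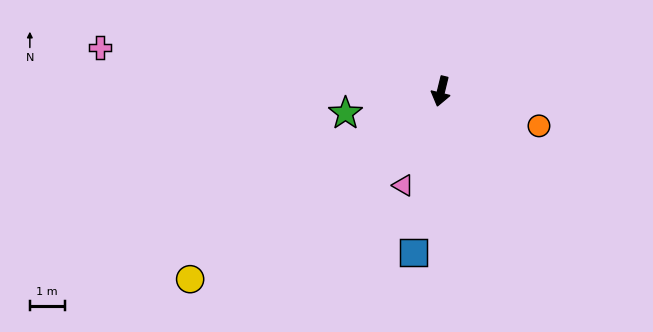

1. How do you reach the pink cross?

turn right 84°, forward 9.9 m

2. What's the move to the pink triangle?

turn right 8°, forward 2.9 m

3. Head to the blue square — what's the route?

turn left 4°, forward 4.7 m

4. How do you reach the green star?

turn right 63°, forward 2.8 m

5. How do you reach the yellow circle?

turn right 39°, forward 9.0 m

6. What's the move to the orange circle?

turn left 84°, forward 3.0 m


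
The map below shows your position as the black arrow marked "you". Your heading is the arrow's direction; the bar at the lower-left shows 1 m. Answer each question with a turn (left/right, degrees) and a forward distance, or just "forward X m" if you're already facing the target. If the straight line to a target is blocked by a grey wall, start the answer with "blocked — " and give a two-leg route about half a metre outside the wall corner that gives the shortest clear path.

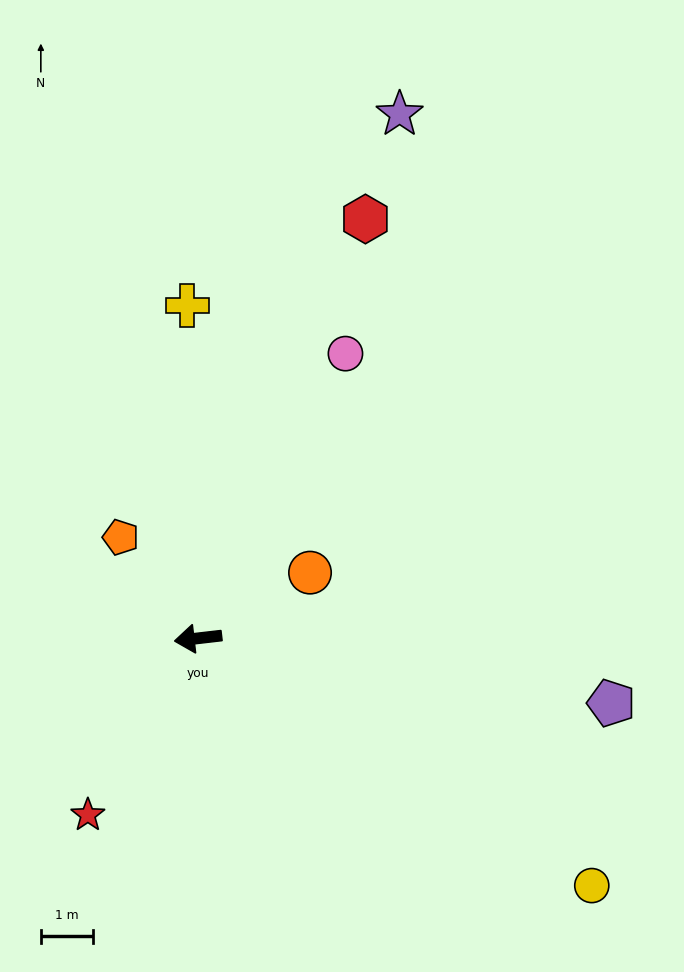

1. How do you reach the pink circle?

turn right 124°, forward 6.2 m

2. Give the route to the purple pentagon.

turn left 164°, forward 8.1 m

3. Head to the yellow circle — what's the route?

turn left 141°, forward 9.0 m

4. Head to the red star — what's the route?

turn left 51°, forward 4.0 m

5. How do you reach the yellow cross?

turn right 95°, forward 6.4 m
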